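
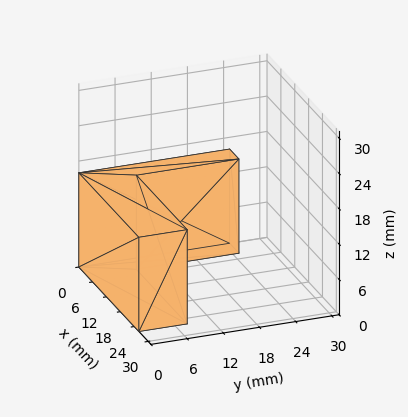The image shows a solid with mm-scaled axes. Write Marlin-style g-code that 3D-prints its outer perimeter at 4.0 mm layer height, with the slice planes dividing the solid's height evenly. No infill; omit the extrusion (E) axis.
Reading the render: the shape is an L-shaped prism: outer 26 × 25 mm, arm thicknesses ≈ 8 mm (horizontal) and 4 mm (vertical), extruded 16 mm in z (dimensions read to the nearest mm from the axis ticks). For the g-code, the solid's height is divided into equal slices at the stated Δz and each level perimeter traced with G1 moves after a G0 lift.

; perimeter-only toolpath
G21 ; units = mm
G90 ; absolute positioning
G28 ; home
; layer 1
G0 Z4.0
G0 X0.0 Y0.0
G1 X26.0 Y0.0
G1 X26.0 Y8.0
G1 X4.0 Y8.0
G1 X4.0 Y25.0
G1 X0.0 Y25.0
G1 X0.0 Y0.0
; layer 2
G0 Z8.0
G0 X0.0 Y0.0
G1 X26.0 Y0.0
G1 X26.0 Y8.0
G1 X4.0 Y8.0
G1 X4.0 Y25.0
G1 X0.0 Y25.0
G1 X0.0 Y0.0
; layer 3
G0 Z12.0
G0 X0.0 Y0.0
G1 X26.0 Y0.0
G1 X26.0 Y8.0
G1 X4.0 Y8.0
G1 X4.0 Y25.0
G1 X0.0 Y25.0
G1 X0.0 Y0.0
; layer 4
G0 Z16.0
G0 X0.0 Y0.0
G1 X26.0 Y0.0
G1 X26.0 Y8.0
G1 X4.0 Y8.0
G1 X4.0 Y25.0
G1 X0.0 Y25.0
G1 X0.0 Y0.0
M2 ; end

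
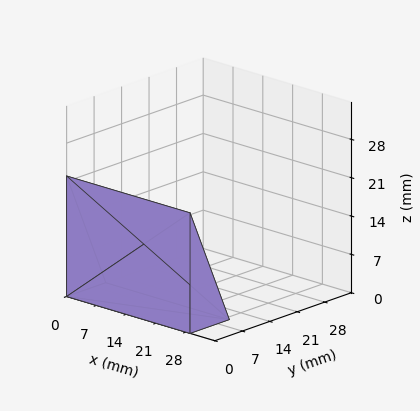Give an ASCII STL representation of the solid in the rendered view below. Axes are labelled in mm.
Reading the render: the shape is a wedge (ramp): 29 × 10 mm base, rising to 22 mm along the y=0 edge and sloping linearly to z=0 at y=10 (dimensions read to the nearest mm from the axis ticks). For the STL, each face is triangulated and given an outward normal.

solid part
  facet normal 0.0000 0.0000 -1.0000
    outer loop
      vertex 29.000 10.000 0.000
      vertex 29.000 0.000 0.000
      vertex 0.000 0.000 0.000
    endloop
  endfacet
  facet normal 0.0000 0.0000 -1.0000
    outer loop
      vertex 0.000 10.000 0.000
      vertex 29.000 10.000 0.000
      vertex 0.000 0.000 0.000
    endloop
  endfacet
  facet normal 0.0000 -1.0000 0.0000
    outer loop
      vertex 0.000 0.000 0.000
      vertex 29.000 0.000 0.000
      vertex 29.000 0.000 22.000
    endloop
  endfacet
  facet normal 0.0000 -1.0000 0.0000
    outer loop
      vertex 0.000 0.000 0.000
      vertex 29.000 0.000 22.000
      vertex 0.000 0.000 22.000
    endloop
  endfacet
  facet normal 0.0000 0.9104 0.4138
    outer loop
      vertex 0.000 0.000 22.000
      vertex 29.000 0.000 22.000
      vertex 29.000 10.000 0.000
    endloop
  endfacet
  facet normal 0.0000 0.9104 0.4138
    outer loop
      vertex 0.000 0.000 22.000
      vertex 29.000 10.000 0.000
      vertex 0.000 10.000 0.000
    endloop
  endfacet
  facet normal -1.0000 0.0000 0.0000
    outer loop
      vertex 0.000 0.000 22.000
      vertex 0.000 10.000 0.000
      vertex 0.000 0.000 0.000
    endloop
  endfacet
  facet normal 1.0000 0.0000 0.0000
    outer loop
      vertex 29.000 0.000 0.000
      vertex 29.000 10.000 0.000
      vertex 29.000 0.000 22.000
    endloop
  endfacet
endsolid part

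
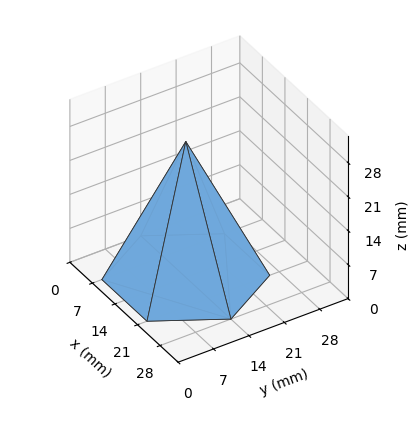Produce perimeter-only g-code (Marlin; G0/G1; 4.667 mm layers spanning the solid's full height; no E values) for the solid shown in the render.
Reading the render: the shape is a regular 6-sided pyramid, base circumscribed radius ≈ 14 mm, apex at z ≈ 28 mm (dimensions read to the nearest mm from the axis ticks). For the g-code, the solid's height is divided into equal slices at the stated Δz and each level perimeter traced with G1 moves after a G0 lift.

; perimeter-only toolpath
G21 ; units = mm
G90 ; absolute positioning
G28 ; home
; layer 1
G0 Z4.667
G0 X25.667 Y14.000
G1 X19.833 Y24.103
G1 X8.167 Y24.103
G1 X2.333 Y14.000
G1 X8.167 Y3.897
G1 X19.833 Y3.897
G1 X25.667 Y14.000
; layer 2
G0 Z9.333
G0 X23.333 Y14.000
G1 X18.667 Y22.083
G1 X9.333 Y22.083
G1 X4.667 Y14.000
G1 X9.333 Y5.917
G1 X18.667 Y5.917
G1 X23.333 Y14.000
; layer 3
G0 Z14.000
G0 X21.000 Y14.000
G1 X17.500 Y20.062
G1 X10.500 Y20.062
G1 X7.000 Y14.000
G1 X10.500 Y7.938
G1 X17.500 Y7.938
G1 X21.000 Y14.000
; layer 4
G0 Z18.667
G0 X18.667 Y14.000
G1 X16.333 Y18.041
G1 X11.667 Y18.041
G1 X9.333 Y14.000
G1 X11.667 Y9.959
G1 X16.333 Y9.959
G1 X18.667 Y14.000
; layer 5
G0 Z23.333
G0 X16.333 Y14.000
G1 X15.167 Y16.021
G1 X12.833 Y16.021
G1 X11.667 Y14.000
G1 X12.833 Y11.979
G1 X15.167 Y11.979
G1 X16.333 Y14.000
M2 ; end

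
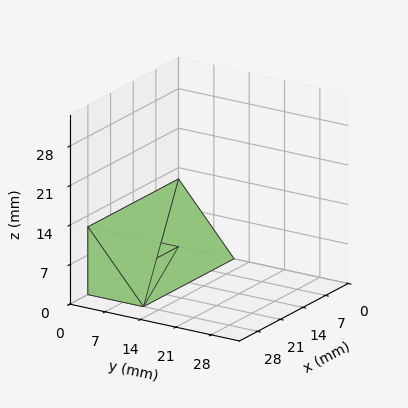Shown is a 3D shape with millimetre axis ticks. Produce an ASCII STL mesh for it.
Reading the render: the shape is a wedge (ramp): 28 × 11 mm base, rising to 12 mm along the y=0 edge and sloping linearly to z=0 at y=11 (dimensions read to the nearest mm from the axis ticks). For the STL, each face is triangulated and given an outward normal.

solid part
  facet normal 0.0000 0.0000 -1.0000
    outer loop
      vertex 28.0 11.0 0.0
      vertex 28.0 0.0 0.0
      vertex 0.0 0.0 0.0
    endloop
  endfacet
  facet normal 0.0000 0.0000 -1.0000
    outer loop
      vertex 0.0 11.0 0.0
      vertex 28.0 11.0 0.0
      vertex 0.0 0.0 0.0
    endloop
  endfacet
  facet normal 0.0000 -1.0000 0.0000
    outer loop
      vertex 0.0 0.0 0.0
      vertex 28.0 0.0 0.0
      vertex 28.0 0.0 12.0
    endloop
  endfacet
  facet normal 0.0000 -1.0000 0.0000
    outer loop
      vertex 0.0 0.0 0.0
      vertex 28.0 0.0 12.0
      vertex 0.0 0.0 12.0
    endloop
  endfacet
  facet normal 0.0000 0.7372 0.6757
    outer loop
      vertex 0.0 0.0 12.0
      vertex 28.0 0.0 12.0
      vertex 28.0 11.0 0.0
    endloop
  endfacet
  facet normal 0.0000 0.7372 0.6757
    outer loop
      vertex 0.0 0.0 12.0
      vertex 28.0 11.0 0.0
      vertex 0.0 11.0 0.0
    endloop
  endfacet
  facet normal -1.0000 0.0000 0.0000
    outer loop
      vertex 0.0 0.0 12.0
      vertex 0.0 11.0 0.0
      vertex 0.0 0.0 0.0
    endloop
  endfacet
  facet normal 1.0000 0.0000 0.0000
    outer loop
      vertex 28.0 0.0 0.0
      vertex 28.0 11.0 0.0
      vertex 28.0 0.0 12.0
    endloop
  endfacet
endsolid part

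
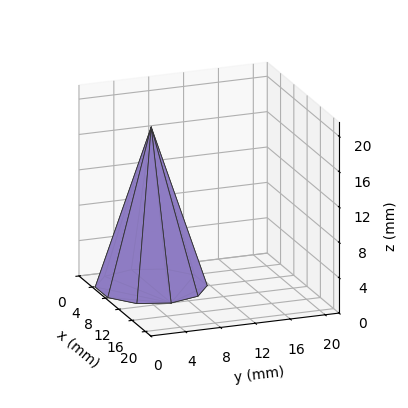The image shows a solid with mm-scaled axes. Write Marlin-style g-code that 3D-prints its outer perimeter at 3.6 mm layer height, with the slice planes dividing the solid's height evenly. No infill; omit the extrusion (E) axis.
Reading the render: the shape is a regular 10-sided pyramid, base circumscribed radius ≈ 6 mm, apex at z ≈ 18 mm (dimensions read to the nearest mm from the axis ticks). For the g-code, the solid's height is divided into equal slices at the stated Δz and each level perimeter traced with G1 moves after a G0 lift.

; perimeter-only toolpath
G21 ; units = mm
G90 ; absolute positioning
G28 ; home
; layer 1
G0 Z3.6
G0 X10.8 Y6.0
G1 X9.9 Y8.8
G1 X7.5 Y10.6
G1 X4.5 Y10.6
G1 X2.1 Y8.8
G1 X1.2 Y6.0
G1 X2.1 Y3.2
G1 X4.5 Y1.4
G1 X7.5 Y1.4
G1 X9.9 Y3.2
G1 X10.8 Y6.0
; layer 2
G0 Z7.2
G0 X9.6 Y6.0
G1 X8.9 Y8.1
G1 X7.1 Y9.4
G1 X4.9 Y9.4
G1 X3.1 Y8.1
G1 X2.4 Y6.0
G1 X3.1 Y3.9
G1 X4.9 Y2.6
G1 X7.1 Y2.6
G1 X8.9 Y3.9
G1 X9.6 Y6.0
; layer 3
G0 Z10.8
G0 X8.4 Y6.0
G1 X8.0 Y7.4
G1 X6.8 Y8.3
G1 X5.2 Y8.3
G1 X4.0 Y7.4
G1 X3.6 Y6.0
G1 X4.0 Y4.6
G1 X5.2 Y3.7
G1 X6.8 Y3.7
G1 X8.0 Y4.6
G1 X8.4 Y6.0
; layer 4
G0 Z14.4
G0 X7.2 Y6.0
G1 X7.0 Y6.7
G1 X6.4 Y7.1
G1 X5.6 Y7.1
G1 X5.0 Y6.7
G1 X4.8 Y6.0
G1 X5.0 Y5.3
G1 X5.6 Y4.9
G1 X6.4 Y4.9
G1 X7.0 Y5.3
G1 X7.2 Y6.0
M2 ; end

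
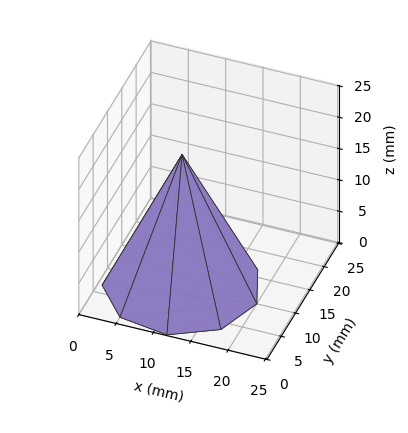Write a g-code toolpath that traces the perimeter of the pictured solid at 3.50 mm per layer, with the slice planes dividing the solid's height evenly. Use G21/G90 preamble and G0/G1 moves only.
Reading the render: the shape is a regular 9-sided pyramid, base circumscribed radius ≈ 10 mm, apex at z ≈ 21 mm (dimensions read to the nearest mm from the axis ticks). For the g-code, the solid's height is divided into equal slices at the stated Δz and each level perimeter traced with G1 moves after a G0 lift.

; perimeter-only toolpath
G21 ; units = mm
G90 ; absolute positioning
G28 ; home
; layer 1
G0 Z3.50
G0 X18.33 Y10.00
G1 X16.38 Y15.36
G1 X11.45 Y18.21
G1 X5.83 Y17.22
G1 X2.17 Y12.85
G1 X2.17 Y7.15
G1 X5.83 Y2.78
G1 X11.45 Y1.79
G1 X16.38 Y4.64
G1 X18.33 Y10.00
; layer 2
G0 Z7.00
G0 X16.67 Y10.00
G1 X15.11 Y14.29
G1 X11.16 Y16.57
G1 X6.67 Y15.77
G1 X3.73 Y12.28
G1 X3.73 Y7.72
G1 X6.67 Y4.23
G1 X11.16 Y3.43
G1 X15.11 Y5.71
G1 X16.67 Y10.00
; layer 3
G0 Z10.50
G0 X15.00 Y10.00
G1 X13.83 Y13.21
G1 X10.87 Y14.93
G1 X7.50 Y14.33
G1 X5.30 Y11.71
G1 X5.30 Y8.29
G1 X7.50 Y5.67
G1 X10.87 Y5.08
G1 X13.83 Y6.79
G1 X15.00 Y10.00
; layer 4
G0 Z14.00
G0 X13.33 Y10.00
G1 X12.55 Y12.14
G1 X10.58 Y13.28
G1 X8.33 Y12.89
G1 X6.87 Y11.14
G1 X6.87 Y8.86
G1 X8.33 Y7.11
G1 X10.58 Y6.72
G1 X12.55 Y7.86
G1 X13.33 Y10.00
; layer 5
G0 Z17.50
G0 X11.67 Y10.00
G1 X11.28 Y11.07
G1 X10.29 Y11.64
G1 X9.17 Y11.44
G1 X8.43 Y10.57
G1 X8.43 Y9.43
G1 X9.17 Y8.56
G1 X10.29 Y8.36
G1 X11.28 Y8.93
G1 X11.67 Y10.00
M2 ; end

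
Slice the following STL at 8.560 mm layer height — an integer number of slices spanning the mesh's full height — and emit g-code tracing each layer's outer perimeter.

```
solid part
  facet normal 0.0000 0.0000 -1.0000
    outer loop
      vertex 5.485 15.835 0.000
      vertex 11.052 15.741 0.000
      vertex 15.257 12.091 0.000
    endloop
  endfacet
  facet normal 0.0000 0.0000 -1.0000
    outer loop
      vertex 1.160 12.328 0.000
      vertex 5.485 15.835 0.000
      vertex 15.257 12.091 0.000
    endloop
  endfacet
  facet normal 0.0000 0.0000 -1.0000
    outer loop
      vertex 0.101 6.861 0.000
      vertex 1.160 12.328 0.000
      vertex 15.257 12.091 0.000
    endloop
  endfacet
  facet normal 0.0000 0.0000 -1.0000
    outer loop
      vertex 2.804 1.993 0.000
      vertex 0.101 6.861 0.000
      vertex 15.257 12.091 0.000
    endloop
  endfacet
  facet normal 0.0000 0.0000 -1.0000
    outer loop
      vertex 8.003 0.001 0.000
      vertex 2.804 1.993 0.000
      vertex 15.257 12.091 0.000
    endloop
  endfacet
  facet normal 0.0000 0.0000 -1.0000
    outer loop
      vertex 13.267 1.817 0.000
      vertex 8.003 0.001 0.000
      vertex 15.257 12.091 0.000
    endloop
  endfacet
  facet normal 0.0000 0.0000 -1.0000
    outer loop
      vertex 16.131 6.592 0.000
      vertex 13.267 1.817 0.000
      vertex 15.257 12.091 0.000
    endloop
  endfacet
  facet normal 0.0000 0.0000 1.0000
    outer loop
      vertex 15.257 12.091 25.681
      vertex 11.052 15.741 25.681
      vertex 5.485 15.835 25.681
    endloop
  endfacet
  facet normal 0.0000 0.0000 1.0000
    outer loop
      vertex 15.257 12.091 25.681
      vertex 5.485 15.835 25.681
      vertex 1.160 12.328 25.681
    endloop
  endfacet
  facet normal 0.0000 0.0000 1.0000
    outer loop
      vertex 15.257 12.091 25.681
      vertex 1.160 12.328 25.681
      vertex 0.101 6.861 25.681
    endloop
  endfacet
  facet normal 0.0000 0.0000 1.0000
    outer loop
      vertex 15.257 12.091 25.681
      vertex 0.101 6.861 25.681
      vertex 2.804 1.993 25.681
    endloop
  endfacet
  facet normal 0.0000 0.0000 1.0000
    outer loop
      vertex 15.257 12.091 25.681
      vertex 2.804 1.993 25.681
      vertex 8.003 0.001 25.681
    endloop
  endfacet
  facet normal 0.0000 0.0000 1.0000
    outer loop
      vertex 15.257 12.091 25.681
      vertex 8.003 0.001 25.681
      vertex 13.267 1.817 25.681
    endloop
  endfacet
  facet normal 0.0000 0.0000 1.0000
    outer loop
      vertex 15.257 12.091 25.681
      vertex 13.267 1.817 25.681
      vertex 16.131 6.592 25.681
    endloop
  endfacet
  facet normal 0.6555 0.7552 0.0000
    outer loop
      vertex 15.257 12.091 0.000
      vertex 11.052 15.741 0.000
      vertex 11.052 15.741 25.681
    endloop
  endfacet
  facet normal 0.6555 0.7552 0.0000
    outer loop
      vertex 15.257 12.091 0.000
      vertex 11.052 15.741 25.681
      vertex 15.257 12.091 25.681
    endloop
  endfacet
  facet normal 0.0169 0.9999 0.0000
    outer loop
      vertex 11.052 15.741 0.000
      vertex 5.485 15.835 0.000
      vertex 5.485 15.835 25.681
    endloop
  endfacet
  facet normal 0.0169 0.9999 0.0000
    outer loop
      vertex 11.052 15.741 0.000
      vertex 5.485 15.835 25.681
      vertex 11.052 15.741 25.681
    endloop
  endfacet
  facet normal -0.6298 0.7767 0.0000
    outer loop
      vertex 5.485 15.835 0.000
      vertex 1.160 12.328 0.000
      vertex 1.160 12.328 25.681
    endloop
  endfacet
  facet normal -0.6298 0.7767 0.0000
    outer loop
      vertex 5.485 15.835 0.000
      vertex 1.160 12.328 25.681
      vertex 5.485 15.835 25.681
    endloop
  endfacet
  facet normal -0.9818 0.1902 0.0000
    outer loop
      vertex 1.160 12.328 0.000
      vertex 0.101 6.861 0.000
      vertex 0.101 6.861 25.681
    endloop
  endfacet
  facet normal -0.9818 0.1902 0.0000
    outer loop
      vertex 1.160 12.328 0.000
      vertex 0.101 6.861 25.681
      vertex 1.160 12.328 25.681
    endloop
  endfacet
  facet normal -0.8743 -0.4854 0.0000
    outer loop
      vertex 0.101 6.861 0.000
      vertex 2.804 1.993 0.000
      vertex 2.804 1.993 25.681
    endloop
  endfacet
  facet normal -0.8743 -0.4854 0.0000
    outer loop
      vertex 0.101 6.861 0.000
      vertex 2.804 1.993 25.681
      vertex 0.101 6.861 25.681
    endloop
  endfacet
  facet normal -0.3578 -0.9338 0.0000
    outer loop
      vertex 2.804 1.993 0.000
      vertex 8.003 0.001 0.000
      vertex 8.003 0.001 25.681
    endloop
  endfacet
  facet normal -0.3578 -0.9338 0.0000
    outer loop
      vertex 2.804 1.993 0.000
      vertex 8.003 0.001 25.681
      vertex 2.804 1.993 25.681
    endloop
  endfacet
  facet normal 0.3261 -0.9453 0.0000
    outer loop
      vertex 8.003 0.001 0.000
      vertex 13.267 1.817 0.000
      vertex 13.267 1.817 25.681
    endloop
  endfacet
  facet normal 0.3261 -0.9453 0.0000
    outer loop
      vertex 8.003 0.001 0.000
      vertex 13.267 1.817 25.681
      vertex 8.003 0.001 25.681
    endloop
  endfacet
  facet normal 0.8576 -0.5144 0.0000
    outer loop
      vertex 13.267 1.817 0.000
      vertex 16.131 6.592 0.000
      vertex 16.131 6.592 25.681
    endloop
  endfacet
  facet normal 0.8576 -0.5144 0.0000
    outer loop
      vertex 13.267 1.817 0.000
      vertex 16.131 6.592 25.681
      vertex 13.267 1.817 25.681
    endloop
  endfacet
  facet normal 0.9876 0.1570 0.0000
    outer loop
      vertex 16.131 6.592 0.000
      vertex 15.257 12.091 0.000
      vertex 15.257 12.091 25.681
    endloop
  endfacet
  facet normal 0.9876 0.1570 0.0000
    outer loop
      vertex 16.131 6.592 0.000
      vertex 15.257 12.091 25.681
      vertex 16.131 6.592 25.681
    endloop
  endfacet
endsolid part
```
; perimeter-only toolpath
G21 ; units = mm
G90 ; absolute positioning
G28 ; home
; layer 1
G0 Z8.560
G0 X15.257 Y12.091
G1 X11.052 Y15.741
G1 X5.485 Y15.835
G1 X1.160 Y12.328
G1 X0.101 Y6.861
G1 X2.804 Y1.993
G1 X8.003 Y0.001
G1 X13.267 Y1.817
G1 X16.131 Y6.592
G1 X15.257 Y12.091
; layer 2
G0 Z17.121
G0 X15.257 Y12.091
G1 X11.052 Y15.741
G1 X5.485 Y15.835
G1 X1.160 Y12.328
G1 X0.101 Y6.861
G1 X2.804 Y1.993
G1 X8.003 Y0.001
G1 X13.267 Y1.817
G1 X16.131 Y6.592
G1 X15.257 Y12.091
; layer 3
G0 Z25.681
G0 X15.257 Y12.091
G1 X11.052 Y15.741
G1 X5.485 Y15.835
G1 X1.160 Y12.328
G1 X0.101 Y6.861
G1 X2.804 Y1.993
G1 X8.003 Y0.001
G1 X13.267 Y1.817
G1 X16.131 Y6.592
G1 X15.257 Y12.091
M2 ; end

The solid is a regular 9-sided prism (a cylinder approximated with 9 flat sides), circumscribed radius ≈ 8.14 mm, height ≈ 25.7 mm. Slicing at Δz = 8.560 mm — 3 equal slices spanning the solid's height, so layer i sits at z = i·h/3 — gives 3 non-empty perimeters. Each is a 9-segment closed polygon; G0 lifts to the layer z and rapids to the start vertex, then G1 traces the edges.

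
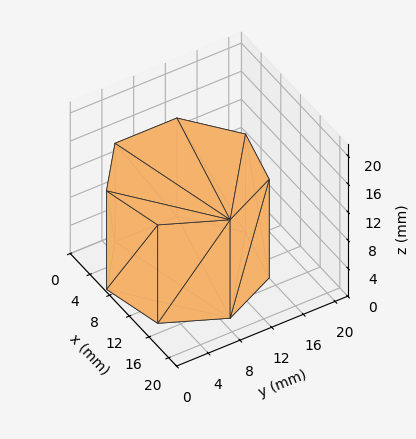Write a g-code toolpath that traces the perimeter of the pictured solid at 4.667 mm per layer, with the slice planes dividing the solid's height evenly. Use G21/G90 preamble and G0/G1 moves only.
Reading the render: the shape is a regular 7-sided prism (a cylinder approximated with 7 flat sides), circumscribed radius ≈ 9 mm, height ≈ 14 mm (dimensions read to the nearest mm from the axis ticks). For the g-code, the solid's height is divided into equal slices at the stated Δz and each level perimeter traced with G1 moves after a G0 lift.

; perimeter-only toolpath
G21 ; units = mm
G90 ; absolute positioning
G28 ; home
; layer 1
G0 Z4.667
G0 X18.000 Y9.000
G1 X14.611 Y16.036
G1 X6.997 Y17.774
G1 X0.891 Y12.905
G1 X0.891 Y5.095
G1 X6.997 Y0.226
G1 X14.611 Y1.964
G1 X18.000 Y9.000
; layer 2
G0 Z9.333
G0 X18.000 Y9.000
G1 X14.611 Y16.036
G1 X6.997 Y17.774
G1 X0.891 Y12.905
G1 X0.891 Y5.095
G1 X6.997 Y0.226
G1 X14.611 Y1.964
G1 X18.000 Y9.000
; layer 3
G0 Z14.000
G0 X18.000 Y9.000
G1 X14.611 Y16.036
G1 X6.997 Y17.774
G1 X0.891 Y12.905
G1 X0.891 Y5.095
G1 X6.997 Y0.226
G1 X14.611 Y1.964
G1 X18.000 Y9.000
M2 ; end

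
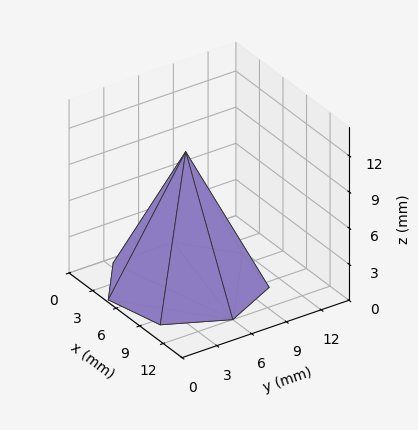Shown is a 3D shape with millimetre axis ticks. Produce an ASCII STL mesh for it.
Reading the render: the shape is a regular 7-sided pyramid, base circumscribed radius ≈ 6 mm, apex at z ≈ 11 mm (dimensions read to the nearest mm from the axis ticks). For the STL, each face is triangulated and given an outward normal.

solid part
  facet normal 0.0000 0.0000 -1.0000
    outer loop
      vertex 4.7 11.8 0.0
      vertex 9.7 10.7 0.0
      vertex 12.0 6.0 0.0
    endloop
  endfacet
  facet normal 0.0000 0.0000 -1.0000
    outer loop
      vertex 0.6 8.6 0.0
      vertex 4.7 11.8 0.0
      vertex 12.0 6.0 0.0
    endloop
  endfacet
  facet normal 0.0000 0.0000 -1.0000
    outer loop
      vertex 0.6 3.4 0.0
      vertex 0.6 8.6 0.0
      vertex 12.0 6.0 0.0
    endloop
  endfacet
  facet normal 0.0000 0.0000 -1.0000
    outer loop
      vertex 4.7 0.2 0.0
      vertex 0.6 3.4 0.0
      vertex 12.0 6.0 0.0
    endloop
  endfacet
  facet normal 0.0000 0.0000 -1.0000
    outer loop
      vertex 9.7 1.3 0.0
      vertex 4.7 0.2 0.0
      vertex 12.0 6.0 0.0
    endloop
  endfacet
  facet normal 0.8066 0.3947 0.4400
    outer loop
      vertex 12.0 6.0 0.0
      vertex 9.7 10.7 0.0
      vertex 6.0 6.0 11.0
    endloop
  endfacet
  facet normal 0.1930 0.8772 0.4397
    outer loop
      vertex 9.7 10.7 0.0
      vertex 4.7 11.8 0.0
      vertex 6.0 6.0 11.0
    endloop
  endfacet
  facet normal -0.5529 0.7084 0.4388
    outer loop
      vertex 4.7 11.8 0.0
      vertex 0.6 8.6 0.0
      vertex 6.0 6.0 11.0
    endloop
  endfacet
  facet normal -0.8977 0.0000 0.4407
    outer loop
      vertex 0.6 8.6 0.0
      vertex 0.6 3.4 0.0
      vertex 6.0 6.0 11.0
    endloop
  endfacet
  facet normal -0.5529 -0.7084 0.4388
    outer loop
      vertex 0.6 3.4 0.0
      vertex 4.7 0.2 0.0
      vertex 6.0 6.0 11.0
    endloop
  endfacet
  facet normal 0.1930 -0.8772 0.4397
    outer loop
      vertex 4.7 0.2 0.0
      vertex 9.7 1.3 0.0
      vertex 6.0 6.0 11.0
    endloop
  endfacet
  facet normal 0.8066 -0.3947 0.4400
    outer loop
      vertex 9.7 1.3 0.0
      vertex 12.0 6.0 0.0
      vertex 6.0 6.0 11.0
    endloop
  endfacet
endsolid part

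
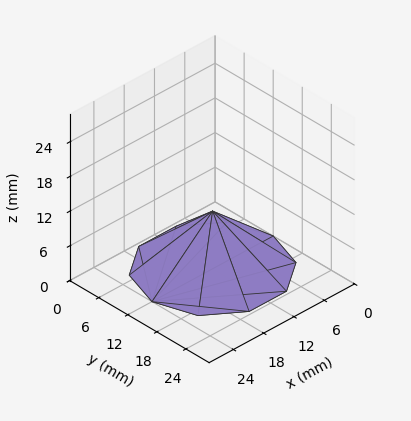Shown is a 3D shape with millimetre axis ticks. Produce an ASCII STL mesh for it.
Reading the render: the shape is a regular 10-sided pyramid, base circumscribed radius ≈ 12 mm, apex at z ≈ 10 mm (dimensions read to the nearest mm from the axis ticks). For the STL, each face is triangulated and given an outward normal.

solid part
  facet normal 0.0000 0.0000 -1.0000
    outer loop
      vertex 15.7 23.4 0.0
      vertex 21.7 19.1 0.0
      vertex 24.0 12.0 0.0
    endloop
  endfacet
  facet normal 0.0000 0.0000 -1.0000
    outer loop
      vertex 8.3 23.4 0.0
      vertex 15.7 23.4 0.0
      vertex 24.0 12.0 0.0
    endloop
  endfacet
  facet normal 0.0000 0.0000 -1.0000
    outer loop
      vertex 2.3 19.1 0.0
      vertex 8.3 23.4 0.0
      vertex 24.0 12.0 0.0
    endloop
  endfacet
  facet normal 0.0000 0.0000 -1.0000
    outer loop
      vertex 0.0 12.0 0.0
      vertex 2.3 19.1 0.0
      vertex 24.0 12.0 0.0
    endloop
  endfacet
  facet normal 0.0000 0.0000 -1.0000
    outer loop
      vertex 2.3 4.9 0.0
      vertex 0.0 12.0 0.0
      vertex 24.0 12.0 0.0
    endloop
  endfacet
  facet normal 0.0000 0.0000 -1.0000
    outer loop
      vertex 8.3 0.6 0.0
      vertex 2.3 4.9 0.0
      vertex 24.0 12.0 0.0
    endloop
  endfacet
  facet normal 0.0000 0.0000 -1.0000
    outer loop
      vertex 15.7 0.6 0.0
      vertex 8.3 0.6 0.0
      vertex 24.0 12.0 0.0
    endloop
  endfacet
  facet normal 0.0000 0.0000 -1.0000
    outer loop
      vertex 21.7 4.9 0.0
      vertex 15.7 0.6 0.0
      vertex 24.0 12.0 0.0
    endloop
  endfacet
  facet normal 0.6268 0.2031 0.7522
    outer loop
      vertex 24.0 12.0 0.0
      vertex 21.7 19.1 0.0
      vertex 12.0 12.0 10.0
    endloop
  endfacet
  facet normal 0.3837 0.5354 0.7524
    outer loop
      vertex 21.7 19.1 0.0
      vertex 15.7 23.4 0.0
      vertex 12.0 12.0 10.0
    endloop
  endfacet
  facet normal 0.0000 0.6594 0.7518
    outer loop
      vertex 15.7 23.4 0.0
      vertex 8.3 23.4 0.0
      vertex 12.0 12.0 10.0
    endloop
  endfacet
  facet normal -0.3837 0.5354 0.7524
    outer loop
      vertex 8.3 23.4 0.0
      vertex 2.3 19.1 0.0
      vertex 12.0 12.0 10.0
    endloop
  endfacet
  facet normal -0.6268 0.2031 0.7522
    outer loop
      vertex 2.3 19.1 0.0
      vertex 0.0 12.0 0.0
      vertex 12.0 12.0 10.0
    endloop
  endfacet
  facet normal -0.6268 -0.2031 0.7522
    outer loop
      vertex 0.0 12.0 0.0
      vertex 2.3 4.9 0.0
      vertex 12.0 12.0 10.0
    endloop
  endfacet
  facet normal -0.3837 -0.5354 0.7524
    outer loop
      vertex 2.3 4.9 0.0
      vertex 8.3 0.6 0.0
      vertex 12.0 12.0 10.0
    endloop
  endfacet
  facet normal 0.0000 -0.6594 0.7518
    outer loop
      vertex 8.3 0.6 0.0
      vertex 15.7 0.6 0.0
      vertex 12.0 12.0 10.0
    endloop
  endfacet
  facet normal 0.3837 -0.5354 0.7524
    outer loop
      vertex 15.7 0.6 0.0
      vertex 21.7 4.9 0.0
      vertex 12.0 12.0 10.0
    endloop
  endfacet
  facet normal 0.6268 -0.2031 0.7522
    outer loop
      vertex 21.7 4.9 0.0
      vertex 24.0 12.0 0.0
      vertex 12.0 12.0 10.0
    endloop
  endfacet
endsolid part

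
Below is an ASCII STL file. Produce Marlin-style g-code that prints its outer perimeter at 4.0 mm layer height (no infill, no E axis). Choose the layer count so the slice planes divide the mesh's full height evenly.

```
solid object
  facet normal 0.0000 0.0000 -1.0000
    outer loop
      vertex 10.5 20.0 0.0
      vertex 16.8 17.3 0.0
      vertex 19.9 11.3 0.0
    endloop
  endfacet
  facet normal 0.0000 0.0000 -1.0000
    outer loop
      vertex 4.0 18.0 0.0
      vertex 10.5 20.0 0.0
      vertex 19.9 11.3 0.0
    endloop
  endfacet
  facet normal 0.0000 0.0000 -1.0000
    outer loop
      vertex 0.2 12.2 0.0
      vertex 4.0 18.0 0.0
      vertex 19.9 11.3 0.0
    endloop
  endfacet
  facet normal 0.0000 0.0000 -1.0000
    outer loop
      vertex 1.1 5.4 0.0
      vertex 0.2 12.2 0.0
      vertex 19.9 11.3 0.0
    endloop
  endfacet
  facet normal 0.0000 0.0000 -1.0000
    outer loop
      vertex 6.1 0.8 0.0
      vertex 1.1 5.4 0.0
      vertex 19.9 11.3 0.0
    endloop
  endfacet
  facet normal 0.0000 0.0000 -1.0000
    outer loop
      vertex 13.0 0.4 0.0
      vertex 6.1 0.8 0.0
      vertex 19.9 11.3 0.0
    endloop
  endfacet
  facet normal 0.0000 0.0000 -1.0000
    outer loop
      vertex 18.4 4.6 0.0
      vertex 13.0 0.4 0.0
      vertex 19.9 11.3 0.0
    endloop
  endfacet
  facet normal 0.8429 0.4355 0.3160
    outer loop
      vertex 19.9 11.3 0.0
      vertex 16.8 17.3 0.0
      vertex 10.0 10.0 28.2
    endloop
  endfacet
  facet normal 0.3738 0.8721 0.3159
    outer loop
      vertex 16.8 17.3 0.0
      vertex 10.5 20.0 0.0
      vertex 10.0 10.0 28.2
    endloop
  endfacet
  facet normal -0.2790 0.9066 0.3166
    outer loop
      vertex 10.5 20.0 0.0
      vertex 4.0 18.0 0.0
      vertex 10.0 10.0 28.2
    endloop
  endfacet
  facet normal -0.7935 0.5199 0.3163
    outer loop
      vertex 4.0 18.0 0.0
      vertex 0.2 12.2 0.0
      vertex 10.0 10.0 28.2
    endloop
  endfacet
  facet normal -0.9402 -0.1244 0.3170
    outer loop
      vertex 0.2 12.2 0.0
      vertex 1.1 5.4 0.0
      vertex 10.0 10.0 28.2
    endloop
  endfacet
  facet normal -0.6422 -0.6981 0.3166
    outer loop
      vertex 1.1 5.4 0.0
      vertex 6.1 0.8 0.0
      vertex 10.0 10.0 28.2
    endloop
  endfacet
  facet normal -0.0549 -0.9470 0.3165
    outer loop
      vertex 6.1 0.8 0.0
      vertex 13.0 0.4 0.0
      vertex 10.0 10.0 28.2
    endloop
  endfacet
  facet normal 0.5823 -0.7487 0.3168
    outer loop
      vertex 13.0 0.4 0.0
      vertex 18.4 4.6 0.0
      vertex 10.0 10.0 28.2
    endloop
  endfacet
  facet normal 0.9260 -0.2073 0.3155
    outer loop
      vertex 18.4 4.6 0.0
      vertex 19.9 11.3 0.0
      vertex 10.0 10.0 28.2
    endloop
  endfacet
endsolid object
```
; perimeter-only toolpath
G21 ; units = mm
G90 ; absolute positioning
G28 ; home
; layer 1
G0 Z4.0
G0 X18.5 Y11.1
G1 X15.8 Y16.3
G1 X10.4 Y18.6
G1 X4.9 Y16.9
G1 X1.6 Y11.9
G1 X2.4 Y6.1
G1 X6.7 Y2.1
G1 X12.6 Y1.8
G1 X17.2 Y5.4
G1 X18.5 Y11.1
; layer 2
G0 Z8.1
G0 X17.1 Y10.9
G1 X14.9 Y15.2
G1 X10.4 Y17.1
G1 X5.7 Y15.7
G1 X3.0 Y11.6
G1 X3.6 Y6.7
G1 X7.2 Y3.4
G1 X12.1 Y3.1
G1 X16.0 Y6.1
G1 X17.1 Y10.9
; layer 3
G0 Z12.1
G0 X15.7 Y10.7
G1 X13.9 Y14.2
G1 X10.3 Y15.7
G1 X6.6 Y14.6
G1 X4.4 Y11.3
G1 X4.9 Y7.4
G1 X7.8 Y4.7
G1 X11.7 Y4.5
G1 X14.8 Y6.9
G1 X15.7 Y10.7
; layer 4
G0 Z16.1
G0 X14.2 Y10.6
G1 X12.9 Y13.1
G1 X10.2 Y14.3
G1 X7.4 Y13.4
G1 X5.8 Y10.9
G1 X6.2 Y8.0
G1 X8.3 Y6.1
G1 X11.3 Y5.9
G1 X13.6 Y7.7
G1 X14.2 Y10.6
; layer 5
G0 Z20.1
G0 X12.8 Y10.4
G1 X11.9 Y12.1
G1 X10.1 Y12.9
G1 X8.3 Y12.3
G1 X7.2 Y10.6
G1 X7.5 Y8.7
G1 X8.9 Y7.4
G1 X10.9 Y7.3
G1 X12.4 Y8.5
G1 X12.8 Y10.4
; layer 6
G0 Z24.2
G0 X11.4 Y10.2
G1 X11.0 Y11.0
G1 X10.1 Y11.4
G1 X9.1 Y11.1
G1 X8.6 Y10.3
G1 X8.7 Y9.3
G1 X9.4 Y8.7
G1 X10.4 Y8.6
G1 X11.2 Y9.2
G1 X11.4 Y10.2
M2 ; end

The solid is a regular 9-sided pyramid, base circumscribed radius ≈ 10 mm, apex at z ≈ 28.2 mm. Slicing at Δz = 4.0 mm — 7 equal slices spanning the solid's height, so layer i sits at z = i·h/7 — gives 6 non-empty perimeters. Each is a 9-segment closed polygon; G0 lifts to the layer z and rapids to the start vertex, then G1 traces the edges. The cross-section shrinks linearly with z (the slice at the apex is degenerate and omitted).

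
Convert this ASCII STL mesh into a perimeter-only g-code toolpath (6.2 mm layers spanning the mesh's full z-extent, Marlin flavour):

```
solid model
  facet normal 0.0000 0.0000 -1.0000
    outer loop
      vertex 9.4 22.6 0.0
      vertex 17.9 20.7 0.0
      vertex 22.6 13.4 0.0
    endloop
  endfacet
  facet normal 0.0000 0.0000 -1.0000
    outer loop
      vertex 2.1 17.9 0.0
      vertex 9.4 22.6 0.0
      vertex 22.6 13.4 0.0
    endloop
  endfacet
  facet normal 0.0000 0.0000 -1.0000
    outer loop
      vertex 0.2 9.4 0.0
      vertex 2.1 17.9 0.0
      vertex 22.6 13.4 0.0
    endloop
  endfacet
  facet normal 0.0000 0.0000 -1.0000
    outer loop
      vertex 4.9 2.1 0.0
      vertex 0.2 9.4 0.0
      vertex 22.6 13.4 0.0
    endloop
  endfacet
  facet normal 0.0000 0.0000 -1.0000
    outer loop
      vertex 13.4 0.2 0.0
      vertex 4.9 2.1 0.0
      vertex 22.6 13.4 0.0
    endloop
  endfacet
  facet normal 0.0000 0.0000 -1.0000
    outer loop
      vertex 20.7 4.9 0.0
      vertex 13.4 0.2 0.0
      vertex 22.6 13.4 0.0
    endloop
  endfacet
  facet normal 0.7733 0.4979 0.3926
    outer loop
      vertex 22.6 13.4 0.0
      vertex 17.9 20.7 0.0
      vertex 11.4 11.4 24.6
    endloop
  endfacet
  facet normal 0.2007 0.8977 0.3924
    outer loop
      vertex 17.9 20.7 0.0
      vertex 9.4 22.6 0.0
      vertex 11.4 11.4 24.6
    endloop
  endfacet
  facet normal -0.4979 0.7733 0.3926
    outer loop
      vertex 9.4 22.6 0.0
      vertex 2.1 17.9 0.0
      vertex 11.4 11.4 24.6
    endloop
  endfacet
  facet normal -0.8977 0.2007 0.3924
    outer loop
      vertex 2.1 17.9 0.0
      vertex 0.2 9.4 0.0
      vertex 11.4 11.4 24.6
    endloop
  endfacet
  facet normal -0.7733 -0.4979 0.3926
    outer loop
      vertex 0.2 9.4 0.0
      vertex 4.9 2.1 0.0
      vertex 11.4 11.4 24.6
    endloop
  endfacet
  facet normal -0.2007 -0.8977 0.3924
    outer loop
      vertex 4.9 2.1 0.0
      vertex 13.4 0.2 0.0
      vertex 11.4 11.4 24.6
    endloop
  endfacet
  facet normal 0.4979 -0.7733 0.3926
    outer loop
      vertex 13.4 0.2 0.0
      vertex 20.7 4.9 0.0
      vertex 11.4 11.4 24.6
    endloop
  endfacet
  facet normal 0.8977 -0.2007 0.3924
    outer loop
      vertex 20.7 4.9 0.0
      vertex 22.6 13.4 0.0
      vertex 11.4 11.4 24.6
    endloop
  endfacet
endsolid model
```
; perimeter-only toolpath
G21 ; units = mm
G90 ; absolute positioning
G28 ; home
; layer 1
G0 Z6.2
G0 X19.8 Y12.9
G1 X16.3 Y18.4
G1 X9.9 Y19.8
G1 X4.4 Y16.3
G1 X3.0 Y9.9
G1 X6.5 Y4.4
G1 X12.9 Y3.0
G1 X18.4 Y6.5
G1 X19.8 Y12.9
; layer 2
G0 Z12.3
G0 X17.0 Y12.4
G1 X14.6 Y16.1
G1 X10.4 Y17.0
G1 X6.8 Y14.6
G1 X5.8 Y10.4
G1 X8.2 Y6.8
G1 X12.4 Y5.8
G1 X16.1 Y8.2
G1 X17.0 Y12.4
; layer 3
G0 Z18.5
G0 X14.2 Y11.9
G1 X13.0 Y13.7
G1 X10.9 Y14.2
G1 X9.1 Y13.0
G1 X8.6 Y10.9
G1 X9.8 Y9.1
G1 X11.9 Y8.6
G1 X13.7 Y9.8
G1 X14.2 Y11.9
M2 ; end

The solid is a regular 8-sided pyramid, base circumscribed radius ≈ 11.4 mm, apex at z ≈ 24.6 mm. Slicing at Δz = 6.2 mm — 4 equal slices spanning the solid's height, so layer i sits at z = i·h/4 — gives 3 non-empty perimeters. Each is a 8-segment closed polygon; G0 lifts to the layer z and rapids to the start vertex, then G1 traces the edges. The cross-section shrinks linearly with z (the slice at the apex is degenerate and omitted).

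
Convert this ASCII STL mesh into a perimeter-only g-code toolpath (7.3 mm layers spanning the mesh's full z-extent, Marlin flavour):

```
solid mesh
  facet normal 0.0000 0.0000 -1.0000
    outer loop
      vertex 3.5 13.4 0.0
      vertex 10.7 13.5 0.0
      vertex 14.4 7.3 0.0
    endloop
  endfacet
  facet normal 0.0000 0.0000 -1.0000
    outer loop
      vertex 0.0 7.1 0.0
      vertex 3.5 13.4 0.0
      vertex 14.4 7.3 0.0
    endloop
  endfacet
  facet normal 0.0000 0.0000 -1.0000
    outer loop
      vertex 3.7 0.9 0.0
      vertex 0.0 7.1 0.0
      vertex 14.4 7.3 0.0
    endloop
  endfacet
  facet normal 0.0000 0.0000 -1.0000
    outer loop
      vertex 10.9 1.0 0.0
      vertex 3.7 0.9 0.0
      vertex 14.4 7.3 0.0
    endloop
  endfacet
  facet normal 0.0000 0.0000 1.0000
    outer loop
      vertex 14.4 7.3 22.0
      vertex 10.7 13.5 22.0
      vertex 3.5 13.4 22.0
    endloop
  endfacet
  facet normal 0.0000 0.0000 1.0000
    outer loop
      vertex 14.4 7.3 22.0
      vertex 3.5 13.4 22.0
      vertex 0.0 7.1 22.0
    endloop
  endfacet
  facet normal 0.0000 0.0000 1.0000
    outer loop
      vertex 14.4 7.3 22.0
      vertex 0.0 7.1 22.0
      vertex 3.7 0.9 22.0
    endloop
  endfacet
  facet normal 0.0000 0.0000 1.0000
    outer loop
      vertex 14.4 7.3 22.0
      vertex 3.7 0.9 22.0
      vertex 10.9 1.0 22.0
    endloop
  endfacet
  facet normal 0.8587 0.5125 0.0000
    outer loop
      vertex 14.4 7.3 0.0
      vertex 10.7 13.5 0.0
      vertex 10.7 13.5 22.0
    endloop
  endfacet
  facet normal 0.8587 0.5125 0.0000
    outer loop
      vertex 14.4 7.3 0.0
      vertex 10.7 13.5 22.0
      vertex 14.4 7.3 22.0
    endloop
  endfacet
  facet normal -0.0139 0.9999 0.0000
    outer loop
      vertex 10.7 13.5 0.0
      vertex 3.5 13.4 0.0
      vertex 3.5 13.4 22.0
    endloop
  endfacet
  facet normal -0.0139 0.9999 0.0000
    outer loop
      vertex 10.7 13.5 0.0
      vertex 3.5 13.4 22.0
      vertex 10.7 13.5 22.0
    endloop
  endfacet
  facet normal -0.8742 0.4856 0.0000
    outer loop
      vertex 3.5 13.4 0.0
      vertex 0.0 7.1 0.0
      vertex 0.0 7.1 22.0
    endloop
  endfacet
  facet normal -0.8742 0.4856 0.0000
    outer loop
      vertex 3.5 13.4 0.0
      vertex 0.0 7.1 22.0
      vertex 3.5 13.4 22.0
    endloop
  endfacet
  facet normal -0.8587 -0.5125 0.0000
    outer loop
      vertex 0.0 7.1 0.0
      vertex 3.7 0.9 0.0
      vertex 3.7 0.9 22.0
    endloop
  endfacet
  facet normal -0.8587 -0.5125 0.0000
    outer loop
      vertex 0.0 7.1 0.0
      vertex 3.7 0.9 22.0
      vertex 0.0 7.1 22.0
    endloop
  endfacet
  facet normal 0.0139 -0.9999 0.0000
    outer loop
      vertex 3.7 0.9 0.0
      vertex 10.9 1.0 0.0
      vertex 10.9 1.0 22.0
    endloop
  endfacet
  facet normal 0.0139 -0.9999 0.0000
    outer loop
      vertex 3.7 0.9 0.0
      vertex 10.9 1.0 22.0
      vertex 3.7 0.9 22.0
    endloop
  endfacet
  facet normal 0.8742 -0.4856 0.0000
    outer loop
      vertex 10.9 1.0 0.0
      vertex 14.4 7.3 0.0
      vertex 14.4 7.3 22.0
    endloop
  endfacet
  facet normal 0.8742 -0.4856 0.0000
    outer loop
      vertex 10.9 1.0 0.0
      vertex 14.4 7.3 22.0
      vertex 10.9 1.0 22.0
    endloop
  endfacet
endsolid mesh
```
; perimeter-only toolpath
G21 ; units = mm
G90 ; absolute positioning
G28 ; home
; layer 1
G0 Z7.3
G0 X14.4 Y7.3
G1 X10.7 Y13.5
G1 X3.5 Y13.4
G1 X0.0 Y7.1
G1 X3.7 Y0.9
G1 X10.9 Y1.0
G1 X14.4 Y7.3
; layer 2
G0 Z14.7
G0 X14.4 Y7.3
G1 X10.7 Y13.5
G1 X3.5 Y13.4
G1 X0.0 Y7.1
G1 X3.7 Y0.9
G1 X10.9 Y1.0
G1 X14.4 Y7.3
; layer 3
G0 Z22.0
G0 X14.4 Y7.3
G1 X10.7 Y13.5
G1 X3.5 Y13.4
G1 X0.0 Y7.1
G1 X3.7 Y0.9
G1 X10.9 Y1.0
G1 X14.4 Y7.3
M2 ; end

The solid is a regular 6-sided prism (a cylinder approximated with 6 flat sides), circumscribed radius ≈ 7.2 mm, height ≈ 22 mm. Slicing at Δz = 7.3 mm — 3 equal slices spanning the solid's height, so layer i sits at z = i·h/3 — gives 3 non-empty perimeters. Each is a 6-segment closed polygon; G0 lifts to the layer z and rapids to the start vertex, then G1 traces the edges.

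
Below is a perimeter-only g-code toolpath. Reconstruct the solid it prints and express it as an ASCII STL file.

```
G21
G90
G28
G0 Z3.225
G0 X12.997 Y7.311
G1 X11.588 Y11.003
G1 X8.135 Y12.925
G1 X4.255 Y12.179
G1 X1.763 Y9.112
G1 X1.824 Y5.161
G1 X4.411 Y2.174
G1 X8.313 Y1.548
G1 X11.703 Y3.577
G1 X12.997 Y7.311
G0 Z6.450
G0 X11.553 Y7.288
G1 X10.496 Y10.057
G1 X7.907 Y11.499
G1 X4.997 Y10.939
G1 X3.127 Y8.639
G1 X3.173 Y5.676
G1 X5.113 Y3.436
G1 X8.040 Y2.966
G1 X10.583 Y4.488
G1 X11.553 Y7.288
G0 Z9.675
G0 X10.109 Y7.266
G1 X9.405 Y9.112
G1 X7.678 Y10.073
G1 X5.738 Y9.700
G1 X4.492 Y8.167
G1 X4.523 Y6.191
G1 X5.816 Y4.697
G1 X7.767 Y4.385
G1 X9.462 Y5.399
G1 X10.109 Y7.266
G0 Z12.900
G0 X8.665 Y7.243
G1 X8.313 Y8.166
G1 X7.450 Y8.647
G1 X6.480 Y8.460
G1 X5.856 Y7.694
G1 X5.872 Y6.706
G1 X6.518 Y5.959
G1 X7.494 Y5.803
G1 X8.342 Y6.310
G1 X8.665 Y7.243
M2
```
solid part
  facet normal 0.0000 0.0000 -1.0000
    outer loop
      vertex 8.364 14.351 0.000
      vertex 12.680 11.948 0.000
      vertex 14.441 7.333 0.000
    endloop
  endfacet
  facet normal 0.0000 0.0000 -1.0000
    outer loop
      vertex 3.514 13.418 0.000
      vertex 8.364 14.351 0.000
      vertex 14.441 7.333 0.000
    endloop
  endfacet
  facet normal 0.0000 0.0000 -1.0000
    outer loop
      vertex 0.398 9.585 0.000
      vertex 3.514 13.418 0.000
      vertex 14.441 7.333 0.000
    endloop
  endfacet
  facet normal 0.0000 0.0000 -1.0000
    outer loop
      vertex 0.475 4.646 0.000
      vertex 0.398 9.585 0.000
      vertex 14.441 7.333 0.000
    endloop
  endfacet
  facet normal 0.0000 0.0000 -1.0000
    outer loop
      vertex 3.708 0.912 0.000
      vertex 0.475 4.646 0.000
      vertex 14.441 7.333 0.000
    endloop
  endfacet
  facet normal 0.0000 0.0000 -1.0000
    outer loop
      vertex 8.586 0.130 0.000
      vertex 3.708 0.912 0.000
      vertex 14.441 7.333 0.000
    endloop
  endfacet
  facet normal 0.0000 0.0000 -1.0000
    outer loop
      vertex 12.824 2.666 0.000
      vertex 8.586 0.130 0.000
      vertex 14.441 7.333 0.000
    endloop
  endfacet
  facet normal 0.8612 0.3286 0.3879
    outer loop
      vertex 14.441 7.333 0.000
      vertex 12.680 11.948 0.000
      vertex 7.221 7.221 16.125
    endloop
  endfacet
  facet normal 0.4484 0.8053 0.3879
    outer loop
      vertex 12.680 11.948 0.000
      vertex 8.364 14.351 0.000
      vertex 7.221 7.221 16.125
    endloop
  endfacet
  facet normal -0.1741 0.9051 0.3879
    outer loop
      vertex 8.364 14.351 0.000
      vertex 3.514 13.418 0.000
      vertex 7.221 7.221 16.125
    endloop
  endfacet
  facet normal -0.7152 0.5814 0.3879
    outer loop
      vertex 3.514 13.418 0.000
      vertex 0.398 9.585 0.000
      vertex 7.221 7.221 16.125
    endloop
  endfacet
  facet normal -0.9216 -0.0144 0.3879
    outer loop
      vertex 0.398 9.585 0.000
      vertex 0.475 4.646 0.000
      vertex 7.221 7.221 16.125
    endloop
  endfacet
  facet normal -0.6968 -0.6033 0.3879
    outer loop
      vertex 0.475 4.646 0.000
      vertex 3.708 0.912 0.000
      vertex 7.221 7.221 16.125
    endloop
  endfacet
  facet normal -0.1459 -0.9101 0.3879
    outer loop
      vertex 3.708 0.912 0.000
      vertex 8.586 0.130 0.000
      vertex 7.221 7.221 16.125
    endloop
  endfacet
  facet normal 0.4733 -0.7909 0.3879
    outer loop
      vertex 8.586 0.130 0.000
      vertex 12.824 2.666 0.000
      vertex 7.221 7.221 16.125
    endloop
  endfacet
  facet normal 0.8709 -0.3018 0.3879
    outer loop
      vertex 12.824 2.666 0.000
      vertex 14.441 7.333 0.000
      vertex 7.221 7.221 16.125
    endloop
  endfacet
endsolid part

The G0 Z moves step by Δz≈3.225 mm. The G1 loops shrink linearly with z, so the solid tapers from its base footprint up to z≈16.1. Closing with a flat bottom cap and the tapered top and triangulating gives 16 facets — a regular 9-sided pyramid, base circumscribed radius ≈ 7.22 mm, apex at z ≈ 16.1 mm.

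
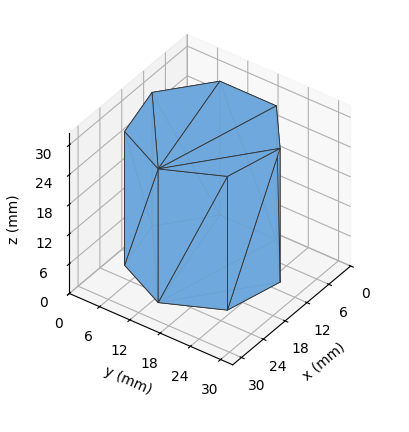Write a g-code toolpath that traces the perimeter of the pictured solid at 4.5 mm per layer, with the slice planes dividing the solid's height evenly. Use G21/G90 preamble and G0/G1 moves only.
Reading the render: the shape is a regular 7-sided prism (a cylinder approximated with 7 flat sides), circumscribed radius ≈ 13 mm, height ≈ 27 mm (dimensions read to the nearest mm from the axis ticks). For the g-code, the solid's height is divided into equal slices at the stated Δz and each level perimeter traced with G1 moves after a G0 lift.

; perimeter-only toolpath
G21 ; units = mm
G90 ; absolute positioning
G28 ; home
; layer 1
G0 Z4.5
G0 X26.0 Y13.0
G1 X21.1 Y23.2
G1 X10.1 Y25.7
G1 X1.3 Y18.6
G1 X1.3 Y7.4
G1 X10.1 Y0.3
G1 X21.1 Y2.8
G1 X26.0 Y13.0
; layer 2
G0 Z9.0
G0 X26.0 Y13.0
G1 X21.1 Y23.2
G1 X10.1 Y25.7
G1 X1.3 Y18.6
G1 X1.3 Y7.4
G1 X10.1 Y0.3
G1 X21.1 Y2.8
G1 X26.0 Y13.0
; layer 3
G0 Z13.5
G0 X26.0 Y13.0
G1 X21.1 Y23.2
G1 X10.1 Y25.7
G1 X1.3 Y18.6
G1 X1.3 Y7.4
G1 X10.1 Y0.3
G1 X21.1 Y2.8
G1 X26.0 Y13.0
; layer 4
G0 Z18.0
G0 X26.0 Y13.0
G1 X21.1 Y23.2
G1 X10.1 Y25.7
G1 X1.3 Y18.6
G1 X1.3 Y7.4
G1 X10.1 Y0.3
G1 X21.1 Y2.8
G1 X26.0 Y13.0
; layer 5
G0 Z22.5
G0 X26.0 Y13.0
G1 X21.1 Y23.2
G1 X10.1 Y25.7
G1 X1.3 Y18.6
G1 X1.3 Y7.4
G1 X10.1 Y0.3
G1 X21.1 Y2.8
G1 X26.0 Y13.0
; layer 6
G0 Z27.0
G0 X26.0 Y13.0
G1 X21.1 Y23.2
G1 X10.1 Y25.7
G1 X1.3 Y18.6
G1 X1.3 Y7.4
G1 X10.1 Y0.3
G1 X21.1 Y2.8
G1 X26.0 Y13.0
M2 ; end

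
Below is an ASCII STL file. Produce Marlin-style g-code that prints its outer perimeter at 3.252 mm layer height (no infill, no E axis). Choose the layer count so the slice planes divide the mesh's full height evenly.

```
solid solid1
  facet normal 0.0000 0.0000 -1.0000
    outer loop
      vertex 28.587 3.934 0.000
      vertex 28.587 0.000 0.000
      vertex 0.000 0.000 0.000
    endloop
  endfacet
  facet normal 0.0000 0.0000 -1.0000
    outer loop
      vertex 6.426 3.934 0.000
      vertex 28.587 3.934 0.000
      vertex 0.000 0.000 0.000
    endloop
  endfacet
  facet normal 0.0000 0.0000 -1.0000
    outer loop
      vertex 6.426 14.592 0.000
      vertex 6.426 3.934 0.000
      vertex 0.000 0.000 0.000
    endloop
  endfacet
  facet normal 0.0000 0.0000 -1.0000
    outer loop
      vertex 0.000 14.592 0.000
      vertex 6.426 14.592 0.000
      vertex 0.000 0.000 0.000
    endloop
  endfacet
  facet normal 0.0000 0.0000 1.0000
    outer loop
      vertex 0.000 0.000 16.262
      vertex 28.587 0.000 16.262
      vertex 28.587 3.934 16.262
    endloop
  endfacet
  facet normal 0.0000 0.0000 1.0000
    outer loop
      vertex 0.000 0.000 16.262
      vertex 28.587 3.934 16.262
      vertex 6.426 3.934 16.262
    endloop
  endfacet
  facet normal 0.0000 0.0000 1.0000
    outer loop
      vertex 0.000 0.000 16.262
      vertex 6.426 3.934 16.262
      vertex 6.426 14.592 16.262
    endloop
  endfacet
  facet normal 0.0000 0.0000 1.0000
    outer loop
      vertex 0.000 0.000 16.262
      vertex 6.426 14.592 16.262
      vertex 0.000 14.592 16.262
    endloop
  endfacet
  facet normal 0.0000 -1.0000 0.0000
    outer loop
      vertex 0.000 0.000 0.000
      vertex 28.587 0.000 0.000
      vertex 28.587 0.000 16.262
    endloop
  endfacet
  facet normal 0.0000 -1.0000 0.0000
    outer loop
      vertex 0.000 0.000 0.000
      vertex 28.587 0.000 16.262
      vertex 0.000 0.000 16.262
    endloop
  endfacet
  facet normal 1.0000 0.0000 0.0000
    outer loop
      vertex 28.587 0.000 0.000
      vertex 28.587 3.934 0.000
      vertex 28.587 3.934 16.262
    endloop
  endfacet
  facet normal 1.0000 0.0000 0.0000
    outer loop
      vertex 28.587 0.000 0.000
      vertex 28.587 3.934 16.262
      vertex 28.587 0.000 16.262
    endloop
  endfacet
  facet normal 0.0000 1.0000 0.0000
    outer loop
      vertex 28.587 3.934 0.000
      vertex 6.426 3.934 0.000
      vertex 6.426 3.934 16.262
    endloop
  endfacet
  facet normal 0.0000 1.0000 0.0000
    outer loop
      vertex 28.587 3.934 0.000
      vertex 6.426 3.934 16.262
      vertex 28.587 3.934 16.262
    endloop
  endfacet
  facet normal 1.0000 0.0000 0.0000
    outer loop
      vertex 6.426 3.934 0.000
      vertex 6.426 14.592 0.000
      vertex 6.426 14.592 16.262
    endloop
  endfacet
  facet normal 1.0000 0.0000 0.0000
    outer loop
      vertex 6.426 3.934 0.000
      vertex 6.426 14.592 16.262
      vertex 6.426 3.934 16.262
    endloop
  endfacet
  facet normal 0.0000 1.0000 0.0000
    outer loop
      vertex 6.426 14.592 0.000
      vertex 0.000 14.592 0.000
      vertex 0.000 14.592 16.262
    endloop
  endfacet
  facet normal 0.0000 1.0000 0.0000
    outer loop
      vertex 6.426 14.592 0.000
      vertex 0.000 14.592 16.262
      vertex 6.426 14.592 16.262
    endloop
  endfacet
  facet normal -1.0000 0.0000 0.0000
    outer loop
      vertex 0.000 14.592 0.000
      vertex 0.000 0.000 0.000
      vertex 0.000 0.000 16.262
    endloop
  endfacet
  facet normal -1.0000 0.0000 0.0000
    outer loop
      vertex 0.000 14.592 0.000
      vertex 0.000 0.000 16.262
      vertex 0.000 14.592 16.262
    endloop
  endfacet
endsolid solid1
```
; perimeter-only toolpath
G21 ; units = mm
G90 ; absolute positioning
G28 ; home
; layer 1
G0 Z3.252
G0 X0.000 Y0.000
G1 X28.587 Y0.000
G1 X28.587 Y3.934
G1 X6.426 Y3.934
G1 X6.426 Y14.592
G1 X0.000 Y14.592
G1 X0.000 Y0.000
; layer 2
G0 Z6.505
G0 X0.000 Y0.000
G1 X28.587 Y0.000
G1 X28.587 Y3.934
G1 X6.426 Y3.934
G1 X6.426 Y14.592
G1 X0.000 Y14.592
G1 X0.000 Y0.000
; layer 3
G0 Z9.757
G0 X0.000 Y0.000
G1 X28.587 Y0.000
G1 X28.587 Y3.934
G1 X6.426 Y3.934
G1 X6.426 Y14.592
G1 X0.000 Y14.592
G1 X0.000 Y0.000
; layer 4
G0 Z13.010
G0 X0.000 Y0.000
G1 X28.587 Y0.000
G1 X28.587 Y3.934
G1 X6.426 Y3.934
G1 X6.426 Y14.592
G1 X0.000 Y14.592
G1 X0.000 Y0.000
; layer 5
G0 Z16.262
G0 X0.000 Y0.000
G1 X28.587 Y0.000
G1 X28.587 Y3.934
G1 X6.426 Y3.934
G1 X6.426 Y14.592
G1 X0.000 Y14.592
G1 X0.000 Y0.000
M2 ; end

The solid is an L-shaped prism: outer 28.6 × 14.6 mm, arm thicknesses ≈ 3.93 mm (horizontal) and 6.43 mm (vertical), extruded 16.3 mm in z. Slicing at Δz = 3.252 mm — 5 equal slices spanning the solid's height, so layer i sits at z = i·h/5 — gives 5 non-empty perimeters. Each is a 6-segment closed polygon; G0 lifts to the layer z and rapids to the start vertex, then G1 traces the edges.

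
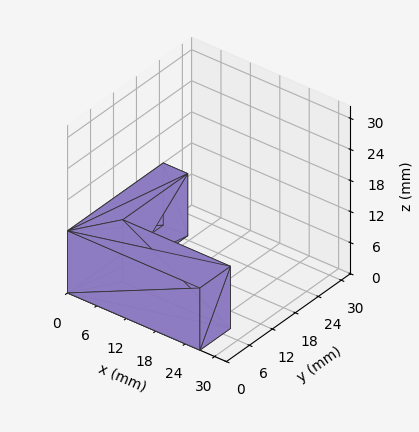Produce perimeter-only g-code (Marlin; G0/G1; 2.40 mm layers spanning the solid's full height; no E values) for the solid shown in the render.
Reading the render: the shape is an L-shaped prism: outer 27 × 25 mm, arm thicknesses ≈ 8 mm (horizontal) and 5 mm (vertical), extruded 12 mm in z (dimensions read to the nearest mm from the axis ticks). For the g-code, the solid's height is divided into equal slices at the stated Δz and each level perimeter traced with G1 moves after a G0 lift.

; perimeter-only toolpath
G21 ; units = mm
G90 ; absolute positioning
G28 ; home
; layer 1
G0 Z2.40
G0 X0.00 Y0.00
G1 X27.00 Y0.00
G1 X27.00 Y8.00
G1 X5.00 Y8.00
G1 X5.00 Y25.00
G1 X0.00 Y25.00
G1 X0.00 Y0.00
; layer 2
G0 Z4.80
G0 X0.00 Y0.00
G1 X27.00 Y0.00
G1 X27.00 Y8.00
G1 X5.00 Y8.00
G1 X5.00 Y25.00
G1 X0.00 Y25.00
G1 X0.00 Y0.00
; layer 3
G0 Z7.20
G0 X0.00 Y0.00
G1 X27.00 Y0.00
G1 X27.00 Y8.00
G1 X5.00 Y8.00
G1 X5.00 Y25.00
G1 X0.00 Y25.00
G1 X0.00 Y0.00
; layer 4
G0 Z9.60
G0 X0.00 Y0.00
G1 X27.00 Y0.00
G1 X27.00 Y8.00
G1 X5.00 Y8.00
G1 X5.00 Y25.00
G1 X0.00 Y25.00
G1 X0.00 Y0.00
; layer 5
G0 Z12.00
G0 X0.00 Y0.00
G1 X27.00 Y0.00
G1 X27.00 Y8.00
G1 X5.00 Y8.00
G1 X5.00 Y25.00
G1 X0.00 Y25.00
G1 X0.00 Y0.00
M2 ; end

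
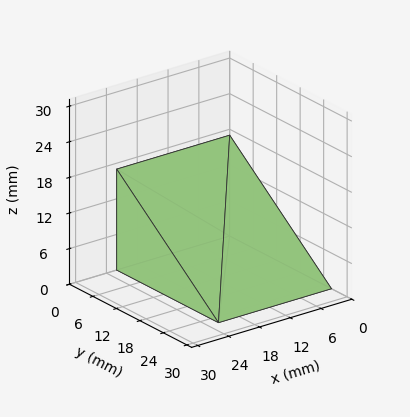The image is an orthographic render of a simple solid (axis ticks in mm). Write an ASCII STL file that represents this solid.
Reading the render: the shape is a wedge (ramp): 22 × 26 mm base, rising to 17 mm along the y=0 edge and sloping linearly to z=0 at y=26 (dimensions read to the nearest mm from the axis ticks). For the STL, each face is triangulated and given an outward normal.

solid part
  facet normal 0.0000 0.0000 -1.0000
    outer loop
      vertex 22.00 26.00 0.00
      vertex 22.00 0.00 0.00
      vertex 0.00 0.00 0.00
    endloop
  endfacet
  facet normal 0.0000 0.0000 -1.0000
    outer loop
      vertex 0.00 26.00 0.00
      vertex 22.00 26.00 0.00
      vertex 0.00 0.00 0.00
    endloop
  endfacet
  facet normal 0.0000 -1.0000 0.0000
    outer loop
      vertex 0.00 0.00 0.00
      vertex 22.00 0.00 0.00
      vertex 22.00 0.00 17.00
    endloop
  endfacet
  facet normal 0.0000 -1.0000 0.0000
    outer loop
      vertex 0.00 0.00 0.00
      vertex 22.00 0.00 17.00
      vertex 0.00 0.00 17.00
    endloop
  endfacet
  facet normal 0.0000 0.5472 0.8370
    outer loop
      vertex 0.00 0.00 17.00
      vertex 22.00 0.00 17.00
      vertex 22.00 26.00 0.00
    endloop
  endfacet
  facet normal 0.0000 0.5472 0.8370
    outer loop
      vertex 0.00 0.00 17.00
      vertex 22.00 26.00 0.00
      vertex 0.00 26.00 0.00
    endloop
  endfacet
  facet normal -1.0000 0.0000 0.0000
    outer loop
      vertex 0.00 0.00 17.00
      vertex 0.00 26.00 0.00
      vertex 0.00 0.00 0.00
    endloop
  endfacet
  facet normal 1.0000 0.0000 0.0000
    outer loop
      vertex 22.00 0.00 0.00
      vertex 22.00 26.00 0.00
      vertex 22.00 0.00 17.00
    endloop
  endfacet
endsolid part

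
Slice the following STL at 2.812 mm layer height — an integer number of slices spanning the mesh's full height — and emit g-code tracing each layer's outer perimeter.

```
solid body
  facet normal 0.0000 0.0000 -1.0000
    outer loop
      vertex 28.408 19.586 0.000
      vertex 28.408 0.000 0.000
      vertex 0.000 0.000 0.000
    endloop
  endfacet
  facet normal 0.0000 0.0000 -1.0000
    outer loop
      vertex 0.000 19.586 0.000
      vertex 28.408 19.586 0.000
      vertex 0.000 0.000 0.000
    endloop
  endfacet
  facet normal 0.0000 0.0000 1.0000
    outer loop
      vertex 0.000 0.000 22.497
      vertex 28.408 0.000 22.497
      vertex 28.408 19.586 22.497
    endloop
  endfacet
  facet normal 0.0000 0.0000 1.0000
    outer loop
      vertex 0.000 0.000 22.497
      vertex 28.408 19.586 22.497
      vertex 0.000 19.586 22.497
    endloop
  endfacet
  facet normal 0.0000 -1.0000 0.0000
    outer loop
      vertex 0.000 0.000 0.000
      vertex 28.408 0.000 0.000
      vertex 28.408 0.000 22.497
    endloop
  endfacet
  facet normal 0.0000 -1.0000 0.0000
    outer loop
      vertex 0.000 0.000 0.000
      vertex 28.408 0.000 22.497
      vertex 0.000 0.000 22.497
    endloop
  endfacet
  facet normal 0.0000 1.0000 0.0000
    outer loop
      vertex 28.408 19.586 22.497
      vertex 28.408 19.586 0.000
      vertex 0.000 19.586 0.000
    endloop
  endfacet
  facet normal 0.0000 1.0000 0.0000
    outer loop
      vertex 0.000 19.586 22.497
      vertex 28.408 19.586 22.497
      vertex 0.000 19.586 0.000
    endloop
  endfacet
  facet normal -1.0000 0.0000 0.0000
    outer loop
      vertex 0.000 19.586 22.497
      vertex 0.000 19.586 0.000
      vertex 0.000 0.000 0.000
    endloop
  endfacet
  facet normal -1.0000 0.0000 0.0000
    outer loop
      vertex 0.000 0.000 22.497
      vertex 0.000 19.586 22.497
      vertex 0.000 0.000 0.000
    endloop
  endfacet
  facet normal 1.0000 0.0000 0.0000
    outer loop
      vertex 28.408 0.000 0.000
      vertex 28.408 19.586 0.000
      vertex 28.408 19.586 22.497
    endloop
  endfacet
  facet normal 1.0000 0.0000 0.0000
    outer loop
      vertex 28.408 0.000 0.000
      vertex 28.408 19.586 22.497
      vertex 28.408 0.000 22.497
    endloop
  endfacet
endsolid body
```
; perimeter-only toolpath
G21 ; units = mm
G90 ; absolute positioning
G28 ; home
; layer 1
G0 Z2.812
G0 X0.000 Y0.000
G1 X28.408 Y0.000
G1 X28.408 Y19.586
G1 X0.000 Y19.586
G1 X0.000 Y0.000
; layer 2
G0 Z5.624
G0 X0.000 Y0.000
G1 X28.408 Y0.000
G1 X28.408 Y19.586
G1 X0.000 Y19.586
G1 X0.000 Y0.000
; layer 3
G0 Z8.436
G0 X0.000 Y0.000
G1 X28.408 Y0.000
G1 X28.408 Y19.586
G1 X0.000 Y19.586
G1 X0.000 Y0.000
; layer 4
G0 Z11.248
G0 X0.000 Y0.000
G1 X28.408 Y0.000
G1 X28.408 Y19.586
G1 X0.000 Y19.586
G1 X0.000 Y0.000
; layer 5
G0 Z14.061
G0 X0.000 Y0.000
G1 X28.408 Y0.000
G1 X28.408 Y19.586
G1 X0.000 Y19.586
G1 X0.000 Y0.000
; layer 6
G0 Z16.873
G0 X0.000 Y0.000
G1 X28.408 Y0.000
G1 X28.408 Y19.586
G1 X0.000 Y19.586
G1 X0.000 Y0.000
; layer 7
G0 Z19.685
G0 X0.000 Y0.000
G1 X28.408 Y0.000
G1 X28.408 Y19.586
G1 X0.000 Y19.586
G1 X0.000 Y0.000
; layer 8
G0 Z22.497
G0 X0.000 Y0.000
G1 X28.408 Y0.000
G1 X28.408 Y19.586
G1 X0.000 Y19.586
G1 X0.000 Y0.000
M2 ; end

The solid is a rectangular box, roughly 28.4 × 19.6 mm footprint and 22.5 mm tall. Slicing at Δz = 2.812 mm — 8 equal slices spanning the solid's height, so layer i sits at z = i·h/8 — gives 8 non-empty perimeters. Each is a 4-segment closed polygon; G0 lifts to the layer z and rapids to the start vertex, then G1 traces the edges.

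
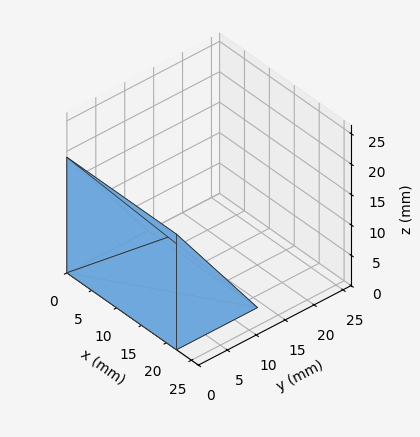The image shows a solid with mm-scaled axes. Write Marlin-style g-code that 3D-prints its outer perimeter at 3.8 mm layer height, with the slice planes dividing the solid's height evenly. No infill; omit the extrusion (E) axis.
Reading the render: the shape is a wedge (ramp): 22 × 14 mm base, rising to 19 mm along the y=0 edge and sloping linearly to z=0 at y=14 (dimensions read to the nearest mm from the axis ticks). For the g-code, the solid's height is divided into equal slices at the stated Δz and each level perimeter traced with G1 moves after a G0 lift.

; perimeter-only toolpath
G21 ; units = mm
G90 ; absolute positioning
G28 ; home
; layer 1
G0 Z3.8
G0 X0.0 Y0.0
G1 X22.0 Y0.0
G1 X22.0 Y11.2
G1 X0.0 Y11.2
G1 X0.0 Y0.0
; layer 2
G0 Z7.6
G0 X0.0 Y0.0
G1 X22.0 Y0.0
G1 X22.0 Y8.4
G1 X0.0 Y8.4
G1 X0.0 Y0.0
; layer 3
G0 Z11.4
G0 X0.0 Y0.0
G1 X22.0 Y0.0
G1 X22.0 Y5.6
G1 X0.0 Y5.6
G1 X0.0 Y0.0
; layer 4
G0 Z15.2
G0 X0.0 Y0.0
G1 X22.0 Y0.0
G1 X22.0 Y2.8
G1 X0.0 Y2.8
G1 X0.0 Y0.0
M2 ; end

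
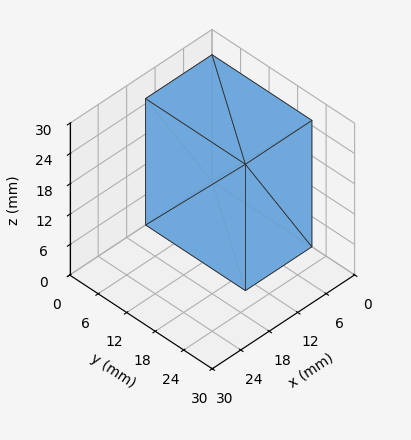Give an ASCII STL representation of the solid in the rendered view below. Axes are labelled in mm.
Reading the render: the shape is a rectangular box, roughly 14 × 21 mm footprint and 25 mm tall (dimensions read to the nearest mm from the axis ticks). For the STL, each face is triangulated and given an outward normal.

solid part
  facet normal 0.0000 0.0000 -1.0000
    outer loop
      vertex 14.00 21.00 0.00
      vertex 14.00 0.00 0.00
      vertex 0.00 0.00 0.00
    endloop
  endfacet
  facet normal 0.0000 0.0000 -1.0000
    outer loop
      vertex 0.00 21.00 0.00
      vertex 14.00 21.00 0.00
      vertex 0.00 0.00 0.00
    endloop
  endfacet
  facet normal 0.0000 0.0000 1.0000
    outer loop
      vertex 0.00 0.00 25.00
      vertex 14.00 0.00 25.00
      vertex 14.00 21.00 25.00
    endloop
  endfacet
  facet normal 0.0000 0.0000 1.0000
    outer loop
      vertex 0.00 0.00 25.00
      vertex 14.00 21.00 25.00
      vertex 0.00 21.00 25.00
    endloop
  endfacet
  facet normal 0.0000 -1.0000 0.0000
    outer loop
      vertex 0.00 0.00 0.00
      vertex 14.00 0.00 0.00
      vertex 14.00 0.00 25.00
    endloop
  endfacet
  facet normal 0.0000 -1.0000 0.0000
    outer loop
      vertex 0.00 0.00 0.00
      vertex 14.00 0.00 25.00
      vertex 0.00 0.00 25.00
    endloop
  endfacet
  facet normal 0.0000 1.0000 0.0000
    outer loop
      vertex 14.00 21.00 25.00
      vertex 14.00 21.00 0.00
      vertex 0.00 21.00 0.00
    endloop
  endfacet
  facet normal 0.0000 1.0000 0.0000
    outer loop
      vertex 0.00 21.00 25.00
      vertex 14.00 21.00 25.00
      vertex 0.00 21.00 0.00
    endloop
  endfacet
  facet normal -1.0000 0.0000 0.0000
    outer loop
      vertex 0.00 21.00 25.00
      vertex 0.00 21.00 0.00
      vertex 0.00 0.00 0.00
    endloop
  endfacet
  facet normal -1.0000 0.0000 0.0000
    outer loop
      vertex 0.00 0.00 25.00
      vertex 0.00 21.00 25.00
      vertex 0.00 0.00 0.00
    endloop
  endfacet
  facet normal 1.0000 0.0000 0.0000
    outer loop
      vertex 14.00 0.00 0.00
      vertex 14.00 21.00 0.00
      vertex 14.00 21.00 25.00
    endloop
  endfacet
  facet normal 1.0000 0.0000 0.0000
    outer loop
      vertex 14.00 0.00 0.00
      vertex 14.00 21.00 25.00
      vertex 14.00 0.00 25.00
    endloop
  endfacet
endsolid part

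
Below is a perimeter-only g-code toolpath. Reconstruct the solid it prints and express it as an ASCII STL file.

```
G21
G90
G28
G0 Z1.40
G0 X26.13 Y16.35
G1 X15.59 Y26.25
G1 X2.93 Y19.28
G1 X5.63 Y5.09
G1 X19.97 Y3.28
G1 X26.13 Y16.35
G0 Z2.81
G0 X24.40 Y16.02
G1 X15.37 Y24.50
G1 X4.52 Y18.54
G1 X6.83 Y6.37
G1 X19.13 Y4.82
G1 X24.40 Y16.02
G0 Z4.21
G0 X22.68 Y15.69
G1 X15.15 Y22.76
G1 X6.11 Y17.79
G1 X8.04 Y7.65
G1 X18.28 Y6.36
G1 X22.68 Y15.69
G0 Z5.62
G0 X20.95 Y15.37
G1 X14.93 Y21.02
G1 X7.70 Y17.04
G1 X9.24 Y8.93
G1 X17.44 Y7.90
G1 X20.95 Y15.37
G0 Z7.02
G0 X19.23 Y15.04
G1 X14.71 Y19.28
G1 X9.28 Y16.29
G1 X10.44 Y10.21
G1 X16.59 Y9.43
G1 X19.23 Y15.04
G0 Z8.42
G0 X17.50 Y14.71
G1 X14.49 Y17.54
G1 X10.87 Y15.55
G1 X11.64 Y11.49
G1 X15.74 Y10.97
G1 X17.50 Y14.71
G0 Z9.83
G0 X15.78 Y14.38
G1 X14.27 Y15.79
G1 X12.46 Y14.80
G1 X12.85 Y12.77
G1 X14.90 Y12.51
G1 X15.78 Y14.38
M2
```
solid part
  facet normal 0.0000 0.0000 -1.0000
    outer loop
      vertex 1.34 20.03 0.00
      vertex 15.81 27.99 0.00
      vertex 27.85 16.68 0.00
    endloop
  endfacet
  facet normal 0.0000 0.0000 -1.0000
    outer loop
      vertex 4.43 3.81 0.00
      vertex 1.34 20.03 0.00
      vertex 27.85 16.68 0.00
    endloop
  endfacet
  facet normal 0.0000 0.0000 -1.0000
    outer loop
      vertex 20.82 1.74 0.00
      vertex 4.43 3.81 0.00
      vertex 27.85 16.68 0.00
    endloop
  endfacet
  facet normal 0.4812 0.5123 0.7113
    outer loop
      vertex 27.85 16.68 0.00
      vertex 15.81 27.99 0.00
      vertex 14.05 14.05 11.23
    endloop
  endfacet
  facet normal -0.3388 0.6158 0.7113
    outer loop
      vertex 15.81 27.99 0.00
      vertex 1.34 20.03 0.00
      vertex 14.05 14.05 11.23
    endloop
  endfacet
  facet normal -0.6904 -0.1315 0.7114
    outer loop
      vertex 1.34 20.03 0.00
      vertex 4.43 3.81 0.00
      vertex 14.05 14.05 11.23
    endloop
  endfacet
  facet normal -0.0881 -0.6973 0.7113
    outer loop
      vertex 4.43 3.81 0.00
      vertex 20.82 1.74 0.00
      vertex 14.05 14.05 11.23
    endloop
  endfacet
  facet normal 0.6359 -0.2992 0.7114
    outer loop
      vertex 20.82 1.74 0.00
      vertex 27.85 16.68 0.00
      vertex 14.05 14.05 11.23
    endloop
  endfacet
endsolid part

The G0 Z moves step by Δz≈1.40 mm. The G1 loops shrink linearly with z, so the solid tapers from its base footprint up to z≈11.2. Closing with a flat bottom cap and the tapered top and triangulating gives 8 facets — a regular 5-sided pyramid, base circumscribed radius ≈ 14.1 mm, apex at z ≈ 11.2 mm.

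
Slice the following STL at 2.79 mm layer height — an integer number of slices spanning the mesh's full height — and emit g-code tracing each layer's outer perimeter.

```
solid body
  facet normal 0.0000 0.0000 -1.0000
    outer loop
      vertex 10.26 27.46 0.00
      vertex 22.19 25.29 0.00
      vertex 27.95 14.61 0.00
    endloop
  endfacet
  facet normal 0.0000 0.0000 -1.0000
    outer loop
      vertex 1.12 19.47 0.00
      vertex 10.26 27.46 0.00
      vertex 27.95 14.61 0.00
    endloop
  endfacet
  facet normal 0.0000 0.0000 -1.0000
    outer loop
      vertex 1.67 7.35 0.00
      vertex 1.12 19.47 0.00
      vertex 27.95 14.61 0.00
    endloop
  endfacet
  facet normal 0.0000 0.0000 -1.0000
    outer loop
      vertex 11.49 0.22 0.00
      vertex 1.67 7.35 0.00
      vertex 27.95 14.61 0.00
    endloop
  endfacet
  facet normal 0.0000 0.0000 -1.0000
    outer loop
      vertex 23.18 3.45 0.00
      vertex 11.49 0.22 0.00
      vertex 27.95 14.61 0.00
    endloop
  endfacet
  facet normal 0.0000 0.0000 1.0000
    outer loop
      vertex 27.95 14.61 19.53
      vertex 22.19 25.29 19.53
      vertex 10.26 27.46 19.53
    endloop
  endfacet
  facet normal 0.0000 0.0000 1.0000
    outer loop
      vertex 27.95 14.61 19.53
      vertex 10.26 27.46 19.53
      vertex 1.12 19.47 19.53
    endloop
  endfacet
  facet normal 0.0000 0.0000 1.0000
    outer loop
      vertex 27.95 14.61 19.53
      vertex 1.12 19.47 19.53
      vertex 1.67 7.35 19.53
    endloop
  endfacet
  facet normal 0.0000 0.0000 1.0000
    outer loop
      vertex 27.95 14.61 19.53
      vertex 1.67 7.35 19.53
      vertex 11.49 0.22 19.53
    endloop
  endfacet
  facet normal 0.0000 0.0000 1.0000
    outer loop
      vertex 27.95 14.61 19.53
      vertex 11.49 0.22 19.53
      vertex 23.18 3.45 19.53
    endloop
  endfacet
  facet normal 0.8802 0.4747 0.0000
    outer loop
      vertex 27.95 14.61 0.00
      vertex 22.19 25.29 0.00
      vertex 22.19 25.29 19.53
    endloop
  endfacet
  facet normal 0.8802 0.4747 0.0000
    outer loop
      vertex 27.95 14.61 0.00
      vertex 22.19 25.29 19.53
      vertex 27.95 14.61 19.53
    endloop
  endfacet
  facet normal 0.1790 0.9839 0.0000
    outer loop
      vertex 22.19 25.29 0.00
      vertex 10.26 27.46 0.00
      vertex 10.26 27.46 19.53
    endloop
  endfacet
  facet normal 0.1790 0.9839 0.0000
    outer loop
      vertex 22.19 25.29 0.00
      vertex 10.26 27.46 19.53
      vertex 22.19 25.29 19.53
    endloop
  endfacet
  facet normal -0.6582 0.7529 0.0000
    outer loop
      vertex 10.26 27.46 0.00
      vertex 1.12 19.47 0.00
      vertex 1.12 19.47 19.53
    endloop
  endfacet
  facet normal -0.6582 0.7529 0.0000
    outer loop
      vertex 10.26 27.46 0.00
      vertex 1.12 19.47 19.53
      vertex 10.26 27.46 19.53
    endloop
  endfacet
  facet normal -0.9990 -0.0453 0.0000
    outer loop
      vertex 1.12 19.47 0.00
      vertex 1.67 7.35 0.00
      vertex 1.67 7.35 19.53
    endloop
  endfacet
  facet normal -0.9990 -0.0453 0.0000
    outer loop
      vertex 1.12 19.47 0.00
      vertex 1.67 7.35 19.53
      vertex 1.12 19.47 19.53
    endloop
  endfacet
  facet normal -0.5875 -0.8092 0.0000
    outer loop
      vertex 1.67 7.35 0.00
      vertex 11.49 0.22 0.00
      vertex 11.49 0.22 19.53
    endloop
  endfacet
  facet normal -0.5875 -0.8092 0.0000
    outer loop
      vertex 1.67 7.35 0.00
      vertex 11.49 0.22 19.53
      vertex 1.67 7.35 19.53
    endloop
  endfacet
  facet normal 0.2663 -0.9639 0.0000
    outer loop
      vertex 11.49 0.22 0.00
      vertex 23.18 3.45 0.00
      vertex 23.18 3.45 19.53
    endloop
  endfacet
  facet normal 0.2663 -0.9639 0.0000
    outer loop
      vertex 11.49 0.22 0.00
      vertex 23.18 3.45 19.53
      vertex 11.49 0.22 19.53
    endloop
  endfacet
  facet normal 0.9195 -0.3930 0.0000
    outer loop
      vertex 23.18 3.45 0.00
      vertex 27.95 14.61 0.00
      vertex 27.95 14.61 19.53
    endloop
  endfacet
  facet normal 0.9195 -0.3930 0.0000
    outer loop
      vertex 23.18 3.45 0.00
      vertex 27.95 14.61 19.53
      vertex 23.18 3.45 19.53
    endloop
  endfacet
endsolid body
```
; perimeter-only toolpath
G21 ; units = mm
G90 ; absolute positioning
G28 ; home
; layer 1
G0 Z2.79
G0 X27.95 Y14.61
G1 X22.19 Y25.29
G1 X10.26 Y27.46
G1 X1.12 Y19.47
G1 X1.67 Y7.35
G1 X11.49 Y0.22
G1 X23.18 Y3.45
G1 X27.95 Y14.61
; layer 2
G0 Z5.58
G0 X27.95 Y14.61
G1 X22.19 Y25.29
G1 X10.26 Y27.46
G1 X1.12 Y19.47
G1 X1.67 Y7.35
G1 X11.49 Y0.22
G1 X23.18 Y3.45
G1 X27.95 Y14.61
; layer 3
G0 Z8.37
G0 X27.95 Y14.61
G1 X22.19 Y25.29
G1 X10.26 Y27.46
G1 X1.12 Y19.47
G1 X1.67 Y7.35
G1 X11.49 Y0.22
G1 X23.18 Y3.45
G1 X27.95 Y14.61
; layer 4
G0 Z11.16
G0 X27.95 Y14.61
G1 X22.19 Y25.29
G1 X10.26 Y27.46
G1 X1.12 Y19.47
G1 X1.67 Y7.35
G1 X11.49 Y0.22
G1 X23.18 Y3.45
G1 X27.95 Y14.61
; layer 5
G0 Z13.95
G0 X27.95 Y14.61
G1 X22.19 Y25.29
G1 X10.26 Y27.46
G1 X1.12 Y19.47
G1 X1.67 Y7.35
G1 X11.49 Y0.22
G1 X23.18 Y3.45
G1 X27.95 Y14.61
; layer 6
G0 Z16.74
G0 X27.95 Y14.61
G1 X22.19 Y25.29
G1 X10.26 Y27.46
G1 X1.12 Y19.47
G1 X1.67 Y7.35
G1 X11.49 Y0.22
G1 X23.18 Y3.45
G1 X27.95 Y14.61
; layer 7
G0 Z19.53
G0 X27.95 Y14.61
G1 X22.19 Y25.29
G1 X10.26 Y27.46
G1 X1.12 Y19.47
G1 X1.67 Y7.35
G1 X11.49 Y0.22
G1 X23.18 Y3.45
G1 X27.95 Y14.61
M2 ; end

The solid is a regular 7-sided prism (a cylinder approximated with 7 flat sides), circumscribed radius ≈ 14 mm, height ≈ 19.5 mm. Slicing at Δz = 2.79 mm — 7 equal slices spanning the solid's height, so layer i sits at z = i·h/7 — gives 7 non-empty perimeters. Each is a 7-segment closed polygon; G0 lifts to the layer z and rapids to the start vertex, then G1 traces the edges.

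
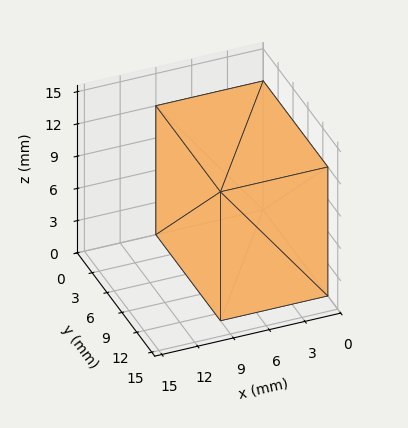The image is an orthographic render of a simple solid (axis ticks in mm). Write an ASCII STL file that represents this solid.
Reading the render: the shape is a rectangular box, roughly 9 × 13 mm footprint and 12 mm tall (dimensions read to the nearest mm from the axis ticks). For the STL, each face is triangulated and given an outward normal.

solid part
  facet normal 0.0000 0.0000 -1.0000
    outer loop
      vertex 9.000 13.000 0.000
      vertex 9.000 0.000 0.000
      vertex 0.000 0.000 0.000
    endloop
  endfacet
  facet normal 0.0000 0.0000 -1.0000
    outer loop
      vertex 0.000 13.000 0.000
      vertex 9.000 13.000 0.000
      vertex 0.000 0.000 0.000
    endloop
  endfacet
  facet normal 0.0000 0.0000 1.0000
    outer loop
      vertex 0.000 0.000 12.000
      vertex 9.000 0.000 12.000
      vertex 9.000 13.000 12.000
    endloop
  endfacet
  facet normal 0.0000 0.0000 1.0000
    outer loop
      vertex 0.000 0.000 12.000
      vertex 9.000 13.000 12.000
      vertex 0.000 13.000 12.000
    endloop
  endfacet
  facet normal 0.0000 -1.0000 0.0000
    outer loop
      vertex 0.000 0.000 0.000
      vertex 9.000 0.000 0.000
      vertex 9.000 0.000 12.000
    endloop
  endfacet
  facet normal 0.0000 -1.0000 0.0000
    outer loop
      vertex 0.000 0.000 0.000
      vertex 9.000 0.000 12.000
      vertex 0.000 0.000 12.000
    endloop
  endfacet
  facet normal 0.0000 1.0000 0.0000
    outer loop
      vertex 9.000 13.000 12.000
      vertex 9.000 13.000 0.000
      vertex 0.000 13.000 0.000
    endloop
  endfacet
  facet normal 0.0000 1.0000 0.0000
    outer loop
      vertex 0.000 13.000 12.000
      vertex 9.000 13.000 12.000
      vertex 0.000 13.000 0.000
    endloop
  endfacet
  facet normal -1.0000 0.0000 0.0000
    outer loop
      vertex 0.000 13.000 12.000
      vertex 0.000 13.000 0.000
      vertex 0.000 0.000 0.000
    endloop
  endfacet
  facet normal -1.0000 0.0000 0.0000
    outer loop
      vertex 0.000 0.000 12.000
      vertex 0.000 13.000 12.000
      vertex 0.000 0.000 0.000
    endloop
  endfacet
  facet normal 1.0000 0.0000 0.0000
    outer loop
      vertex 9.000 0.000 0.000
      vertex 9.000 13.000 0.000
      vertex 9.000 13.000 12.000
    endloop
  endfacet
  facet normal 1.0000 0.0000 0.0000
    outer loop
      vertex 9.000 0.000 0.000
      vertex 9.000 13.000 12.000
      vertex 9.000 0.000 12.000
    endloop
  endfacet
endsolid part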